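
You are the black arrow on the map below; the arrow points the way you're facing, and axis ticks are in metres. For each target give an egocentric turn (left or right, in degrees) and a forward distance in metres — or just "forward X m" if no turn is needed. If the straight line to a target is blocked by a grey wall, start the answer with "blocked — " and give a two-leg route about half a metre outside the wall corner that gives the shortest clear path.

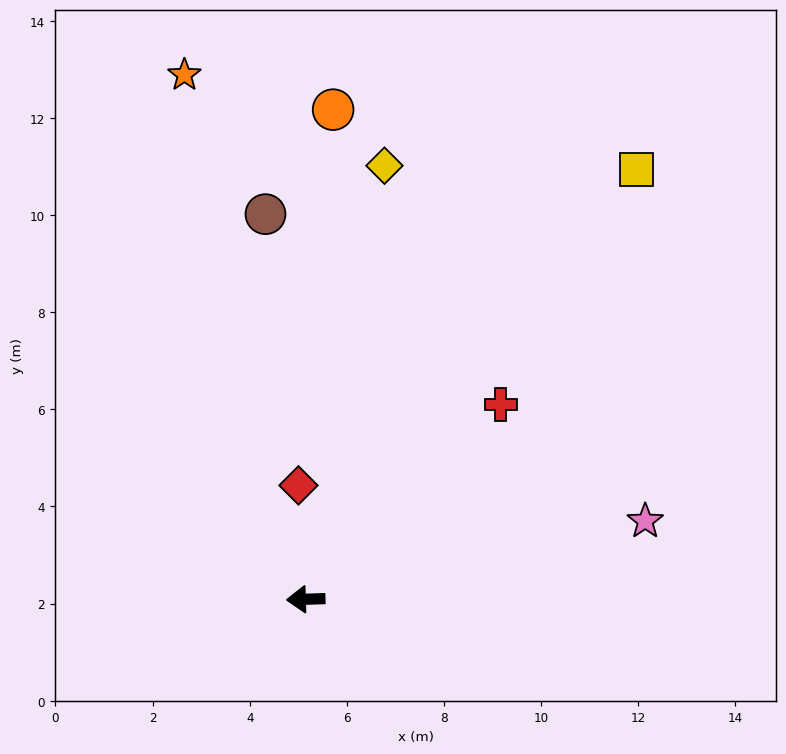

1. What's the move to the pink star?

turn right 169°, forward 7.2 m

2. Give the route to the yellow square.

turn right 129°, forward 11.2 m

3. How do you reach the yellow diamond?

turn right 102°, forward 9.1 m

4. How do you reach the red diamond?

turn right 88°, forward 2.3 m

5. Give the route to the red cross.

turn right 137°, forward 5.7 m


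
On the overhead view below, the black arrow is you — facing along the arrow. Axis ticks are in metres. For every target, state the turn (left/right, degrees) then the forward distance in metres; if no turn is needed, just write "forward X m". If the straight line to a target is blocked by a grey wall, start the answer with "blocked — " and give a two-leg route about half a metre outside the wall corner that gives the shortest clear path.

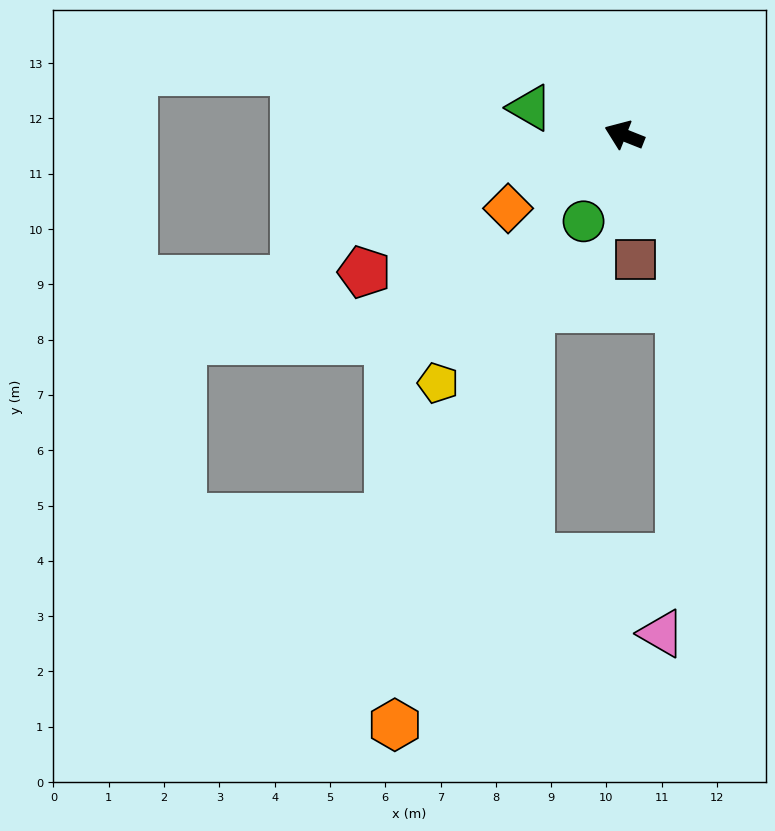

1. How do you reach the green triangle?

turn left 5°, forward 1.8 m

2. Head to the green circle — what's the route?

turn left 86°, forward 1.7 m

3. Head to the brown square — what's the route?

turn left 117°, forward 2.3 m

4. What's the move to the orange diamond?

turn left 54°, forward 2.5 m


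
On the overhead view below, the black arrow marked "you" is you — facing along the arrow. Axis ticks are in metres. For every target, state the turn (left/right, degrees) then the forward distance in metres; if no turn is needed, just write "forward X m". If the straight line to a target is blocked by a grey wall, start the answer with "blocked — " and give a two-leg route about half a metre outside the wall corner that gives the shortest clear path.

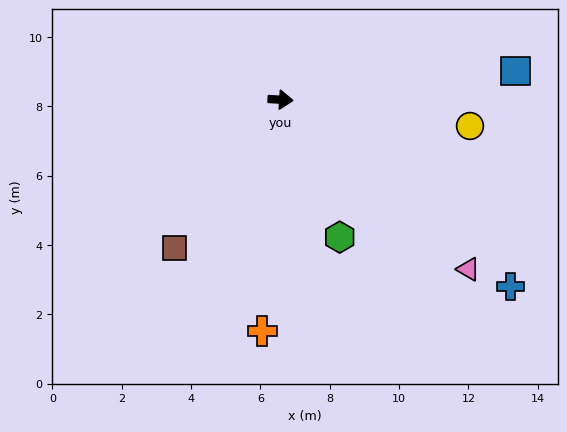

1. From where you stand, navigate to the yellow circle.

turn right 4°, forward 5.5 m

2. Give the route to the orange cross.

turn right 91°, forward 6.7 m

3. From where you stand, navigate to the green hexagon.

turn right 63°, forward 4.3 m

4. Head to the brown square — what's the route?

turn right 122°, forward 5.3 m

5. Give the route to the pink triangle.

turn right 39°, forward 7.3 m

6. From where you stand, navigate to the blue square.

turn left 10°, forward 6.8 m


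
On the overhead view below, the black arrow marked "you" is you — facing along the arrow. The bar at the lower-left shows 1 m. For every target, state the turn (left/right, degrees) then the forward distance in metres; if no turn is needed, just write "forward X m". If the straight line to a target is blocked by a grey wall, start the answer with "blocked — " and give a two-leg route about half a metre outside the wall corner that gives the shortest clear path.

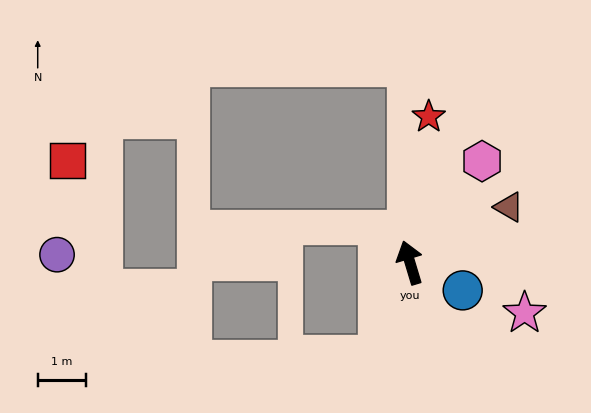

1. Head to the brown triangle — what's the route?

turn right 77°, forward 2.4 m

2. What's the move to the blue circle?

turn right 135°, forward 1.2 m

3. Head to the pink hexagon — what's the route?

turn right 52°, forward 2.6 m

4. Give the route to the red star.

turn right 24°, forward 3.1 m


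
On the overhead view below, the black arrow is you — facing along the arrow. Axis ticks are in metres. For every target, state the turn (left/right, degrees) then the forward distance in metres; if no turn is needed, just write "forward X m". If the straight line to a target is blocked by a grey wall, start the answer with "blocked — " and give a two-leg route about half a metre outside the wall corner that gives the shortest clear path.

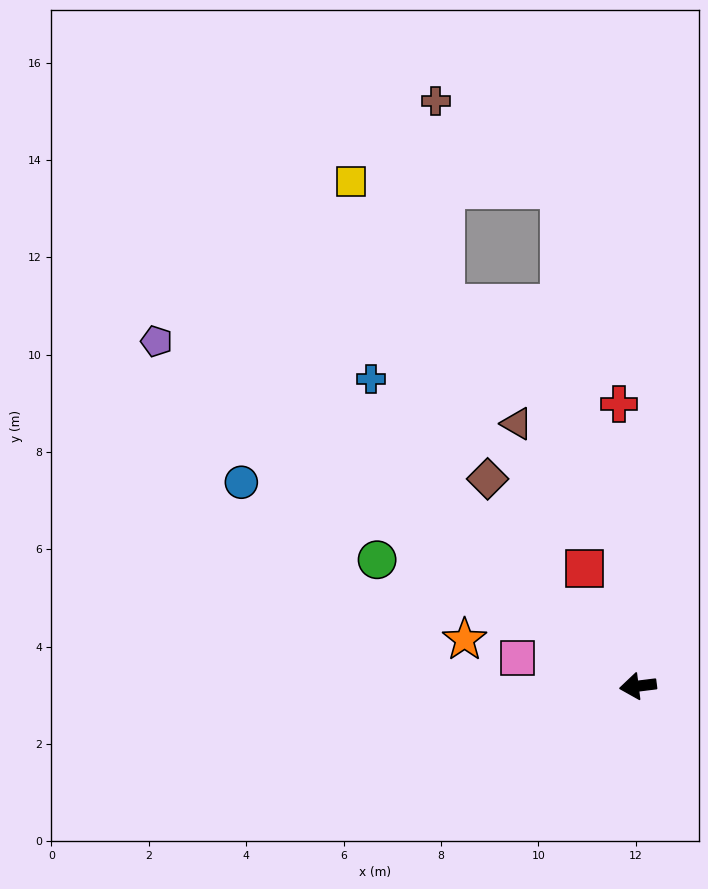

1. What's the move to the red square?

turn right 73°, forward 2.7 m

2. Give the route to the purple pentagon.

turn right 43°, forward 12.2 m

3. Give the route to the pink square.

turn right 20°, forward 2.5 m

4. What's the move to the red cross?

turn right 93°, forward 5.8 m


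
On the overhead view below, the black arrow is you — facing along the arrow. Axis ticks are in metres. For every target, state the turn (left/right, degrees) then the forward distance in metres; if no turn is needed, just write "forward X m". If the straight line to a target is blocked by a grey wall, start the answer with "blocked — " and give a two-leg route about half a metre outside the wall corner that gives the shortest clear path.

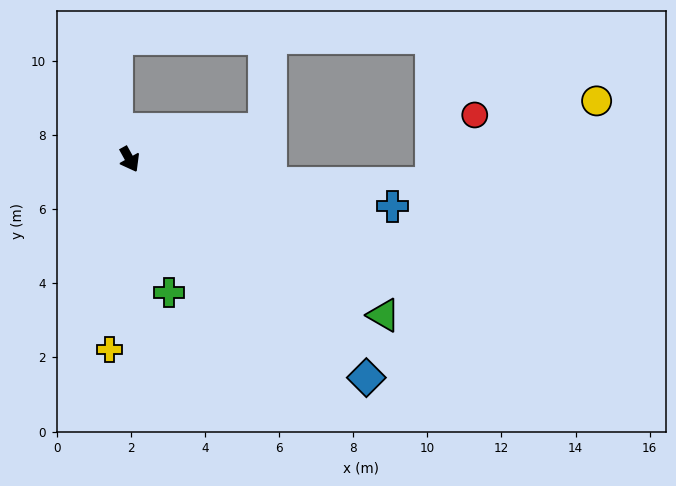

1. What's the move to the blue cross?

turn left 51°, forward 7.2 m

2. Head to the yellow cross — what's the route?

turn right 35°, forward 5.2 m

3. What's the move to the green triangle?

turn left 29°, forward 8.0 m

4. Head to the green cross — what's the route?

turn right 13°, forward 3.7 m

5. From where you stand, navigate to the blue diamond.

turn left 18°, forward 8.7 m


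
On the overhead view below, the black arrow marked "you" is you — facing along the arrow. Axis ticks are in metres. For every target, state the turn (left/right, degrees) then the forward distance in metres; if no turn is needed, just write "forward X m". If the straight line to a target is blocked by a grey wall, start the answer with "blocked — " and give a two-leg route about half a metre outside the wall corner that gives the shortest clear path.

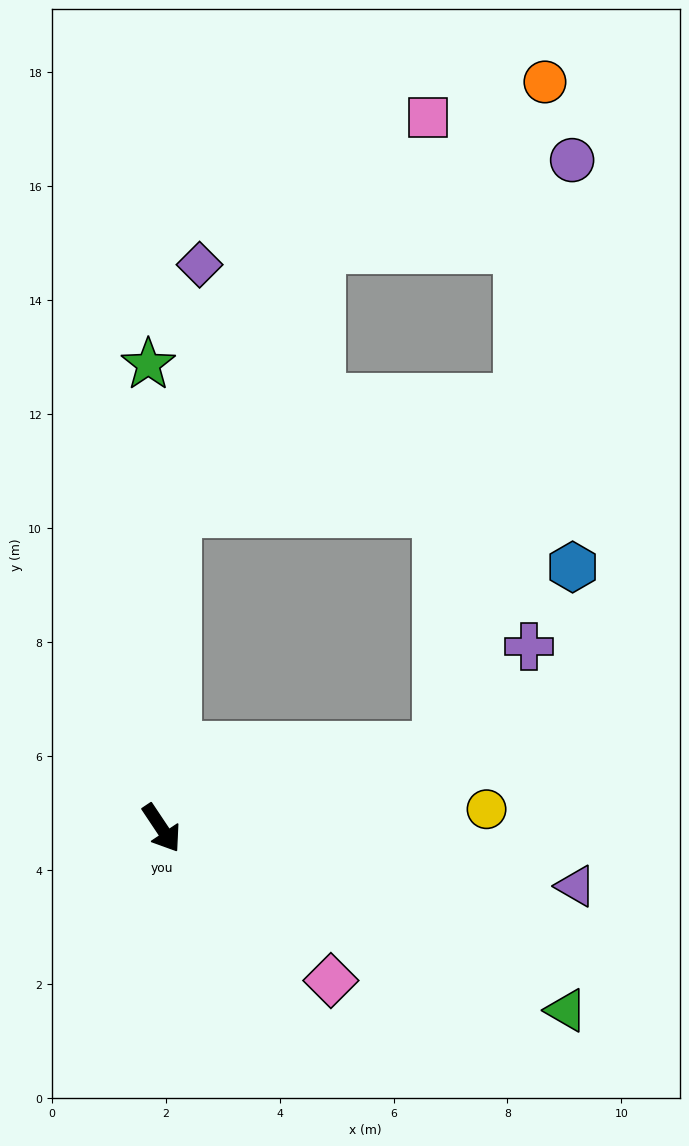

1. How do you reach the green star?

turn left 148°, forward 8.1 m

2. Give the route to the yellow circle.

turn left 60°, forward 5.7 m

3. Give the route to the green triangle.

turn left 32°, forward 7.8 m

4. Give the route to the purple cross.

blocked — turn left 73°, forward 5.0 m, then turn left 31°, forward 2.4 m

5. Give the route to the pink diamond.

turn left 14°, forward 4.0 m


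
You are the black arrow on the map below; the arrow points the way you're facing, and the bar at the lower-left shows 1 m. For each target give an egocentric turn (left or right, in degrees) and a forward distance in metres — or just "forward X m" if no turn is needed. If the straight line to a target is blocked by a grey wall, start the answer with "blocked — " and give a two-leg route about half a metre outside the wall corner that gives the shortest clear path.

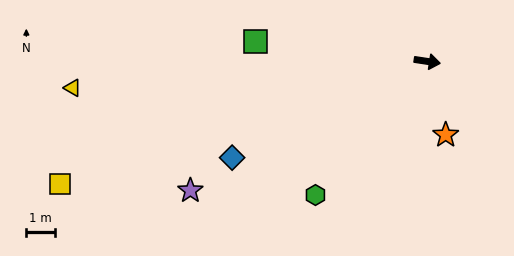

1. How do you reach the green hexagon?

turn right 121°, forward 6.2 m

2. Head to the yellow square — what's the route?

turn right 153°, forward 13.7 m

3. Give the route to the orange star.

turn right 67°, forward 2.7 m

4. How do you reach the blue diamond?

turn right 145°, forward 7.7 m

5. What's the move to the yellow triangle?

turn right 167°, forward 12.6 m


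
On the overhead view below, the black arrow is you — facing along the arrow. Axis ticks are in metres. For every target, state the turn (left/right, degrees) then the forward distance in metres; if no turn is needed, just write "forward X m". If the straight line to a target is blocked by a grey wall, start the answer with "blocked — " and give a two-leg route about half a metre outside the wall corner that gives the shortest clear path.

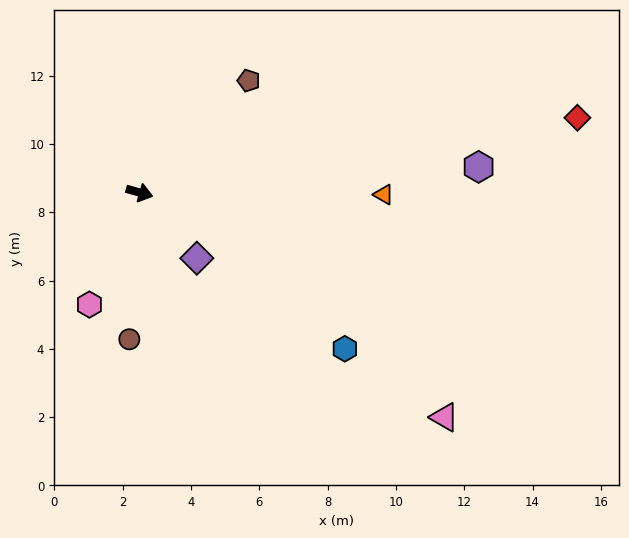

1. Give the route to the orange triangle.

turn left 15°, forward 7.2 m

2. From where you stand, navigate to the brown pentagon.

turn left 62°, forward 4.6 m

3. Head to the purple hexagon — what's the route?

turn left 20°, forward 10.0 m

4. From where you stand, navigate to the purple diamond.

turn right 33°, forward 2.6 m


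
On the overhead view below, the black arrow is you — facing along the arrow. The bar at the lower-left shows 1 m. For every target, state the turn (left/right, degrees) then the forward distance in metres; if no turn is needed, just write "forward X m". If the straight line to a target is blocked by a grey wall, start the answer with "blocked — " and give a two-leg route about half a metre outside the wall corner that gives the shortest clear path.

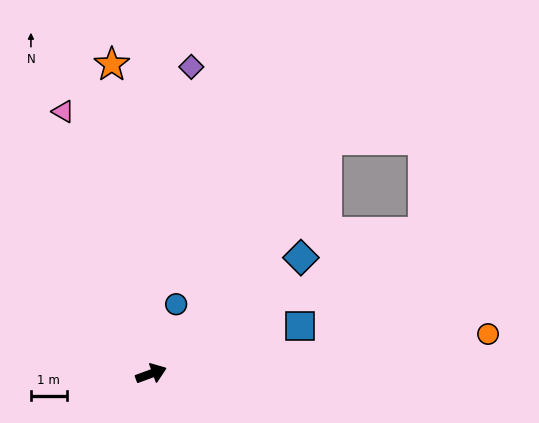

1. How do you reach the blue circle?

turn left 50°, forward 2.1 m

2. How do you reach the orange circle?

turn right 13°, forward 9.5 m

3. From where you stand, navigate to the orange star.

turn left 77°, forward 8.7 m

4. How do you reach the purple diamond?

turn left 62°, forward 8.7 m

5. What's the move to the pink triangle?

turn left 88°, forward 7.7 m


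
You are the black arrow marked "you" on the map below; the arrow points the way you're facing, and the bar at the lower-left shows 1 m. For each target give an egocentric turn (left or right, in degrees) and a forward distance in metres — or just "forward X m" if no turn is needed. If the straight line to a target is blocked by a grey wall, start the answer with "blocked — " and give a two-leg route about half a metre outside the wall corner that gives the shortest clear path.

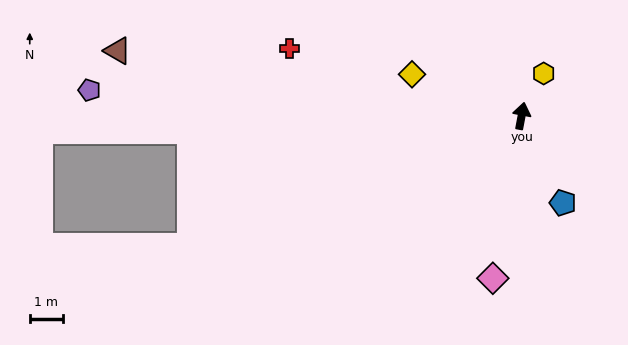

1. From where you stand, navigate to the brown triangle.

turn left 92°, forward 12.4 m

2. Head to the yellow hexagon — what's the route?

turn right 17°, forward 1.5 m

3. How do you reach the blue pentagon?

turn right 144°, forward 2.9 m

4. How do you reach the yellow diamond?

turn left 80°, forward 3.6 m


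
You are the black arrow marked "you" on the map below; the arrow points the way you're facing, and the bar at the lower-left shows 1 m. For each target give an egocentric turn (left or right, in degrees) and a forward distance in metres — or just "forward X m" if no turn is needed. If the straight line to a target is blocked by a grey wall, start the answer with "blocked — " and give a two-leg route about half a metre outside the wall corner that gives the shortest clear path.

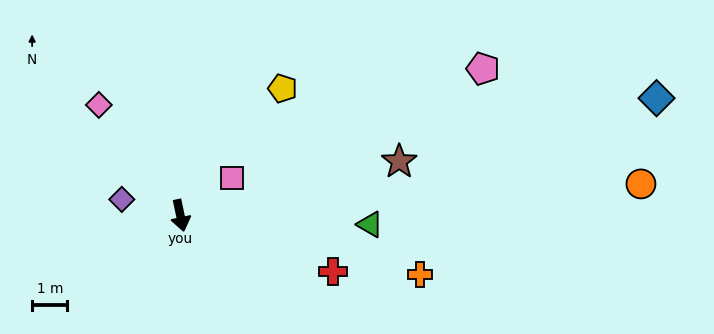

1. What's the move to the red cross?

turn left 58°, forward 4.6 m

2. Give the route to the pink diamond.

turn right 156°, forward 3.9 m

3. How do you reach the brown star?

turn left 92°, forward 6.4 m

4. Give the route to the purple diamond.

turn right 117°, forward 1.7 m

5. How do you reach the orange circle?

turn left 82°, forward 13.1 m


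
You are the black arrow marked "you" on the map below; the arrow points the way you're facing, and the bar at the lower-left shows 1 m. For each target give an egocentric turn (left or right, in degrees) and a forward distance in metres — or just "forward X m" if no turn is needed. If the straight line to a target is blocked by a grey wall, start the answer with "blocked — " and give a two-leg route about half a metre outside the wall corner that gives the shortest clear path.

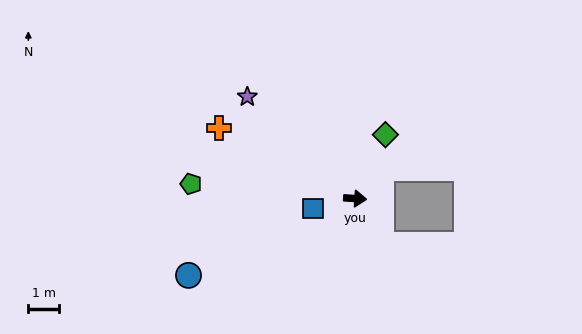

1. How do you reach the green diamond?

turn left 68°, forward 2.3 m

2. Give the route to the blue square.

turn right 163°, forward 1.4 m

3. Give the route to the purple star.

turn left 140°, forward 4.9 m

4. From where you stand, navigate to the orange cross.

turn left 156°, forward 5.0 m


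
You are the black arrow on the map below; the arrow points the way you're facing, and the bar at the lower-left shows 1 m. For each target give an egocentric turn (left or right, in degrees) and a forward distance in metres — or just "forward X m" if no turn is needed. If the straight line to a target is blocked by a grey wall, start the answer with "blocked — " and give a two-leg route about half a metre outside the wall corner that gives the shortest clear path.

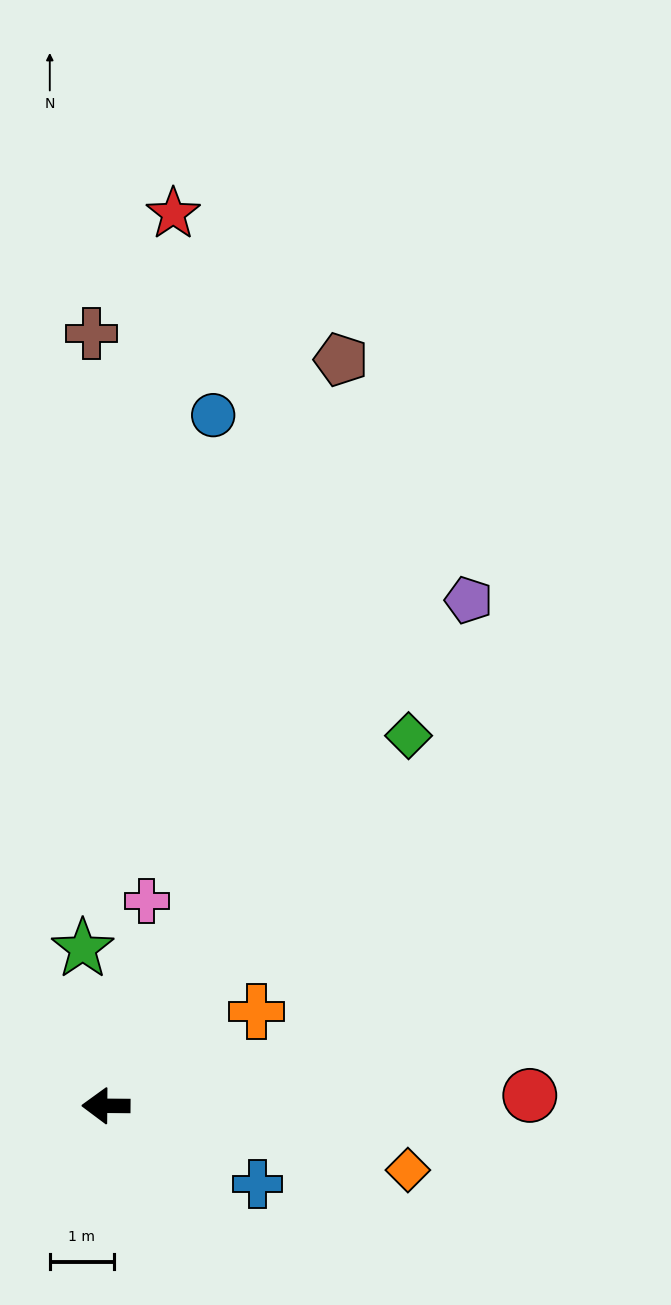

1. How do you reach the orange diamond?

turn left 168°, forward 4.8 m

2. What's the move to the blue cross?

turn left 153°, forward 2.6 m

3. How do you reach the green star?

turn right 81°, forward 2.5 m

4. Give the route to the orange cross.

turn right 148°, forward 2.8 m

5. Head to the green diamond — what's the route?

turn right 129°, forward 7.4 m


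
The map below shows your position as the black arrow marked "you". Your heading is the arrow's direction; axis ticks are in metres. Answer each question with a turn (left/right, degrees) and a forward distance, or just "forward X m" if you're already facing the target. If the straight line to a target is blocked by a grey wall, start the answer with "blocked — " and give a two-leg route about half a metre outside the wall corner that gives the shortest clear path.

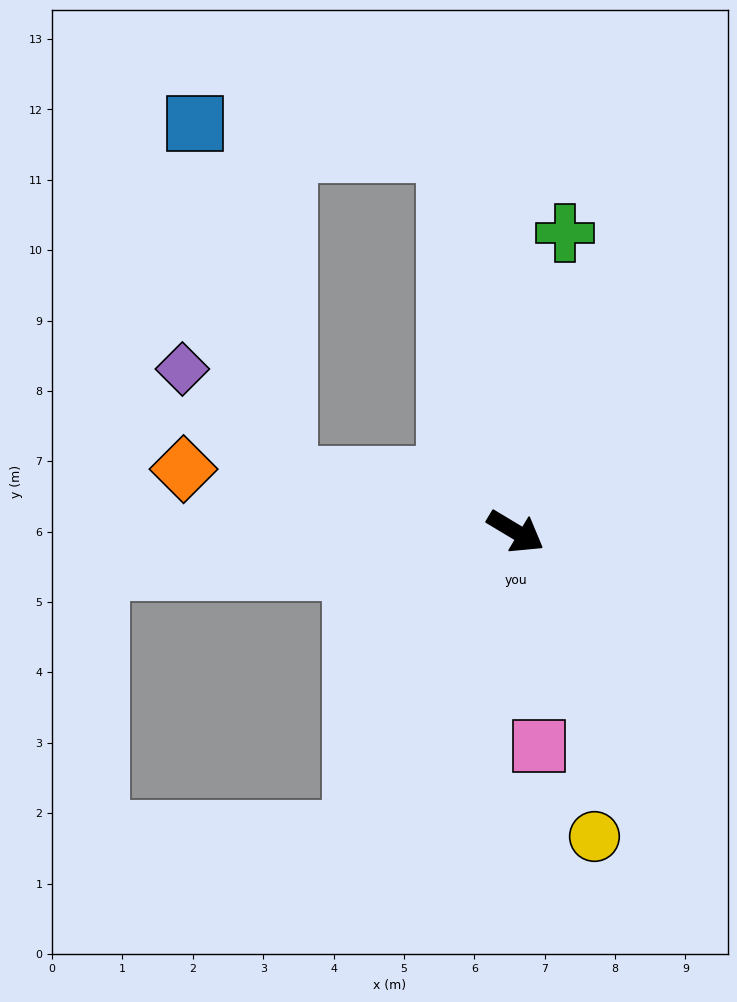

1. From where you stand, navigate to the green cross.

turn left 112°, forward 4.3 m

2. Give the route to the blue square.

blocked — turn right 163°, forward 3.3 m, then turn right 61°, forward 5.2 m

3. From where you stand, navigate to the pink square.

turn right 53°, forward 3.1 m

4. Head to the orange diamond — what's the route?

turn right 160°, forward 4.8 m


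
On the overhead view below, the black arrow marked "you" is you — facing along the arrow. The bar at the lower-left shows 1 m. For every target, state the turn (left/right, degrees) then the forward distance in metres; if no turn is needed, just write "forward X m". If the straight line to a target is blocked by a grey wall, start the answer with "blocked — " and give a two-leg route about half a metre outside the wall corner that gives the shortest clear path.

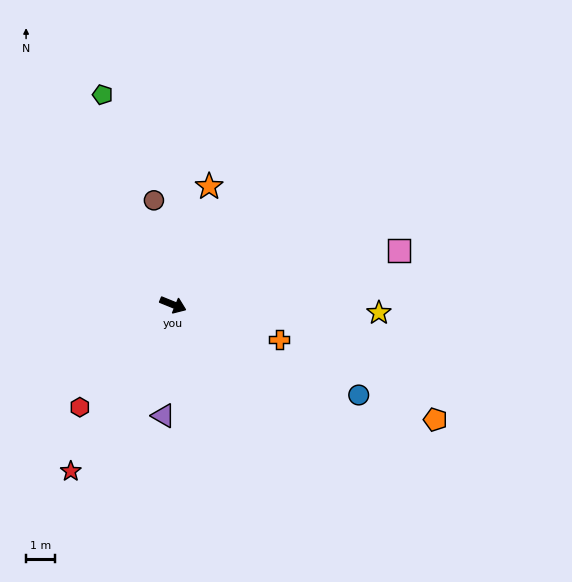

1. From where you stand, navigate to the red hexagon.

turn right 110°, forward 4.8 m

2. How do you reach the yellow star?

turn left 20°, forward 7.2 m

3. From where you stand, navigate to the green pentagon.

turn left 131°, forward 7.7 m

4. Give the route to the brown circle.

turn left 123°, forward 3.7 m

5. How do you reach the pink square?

turn left 35°, forward 8.1 m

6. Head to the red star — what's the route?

turn right 99°, forward 6.8 m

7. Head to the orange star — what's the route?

turn left 95°, forward 4.3 m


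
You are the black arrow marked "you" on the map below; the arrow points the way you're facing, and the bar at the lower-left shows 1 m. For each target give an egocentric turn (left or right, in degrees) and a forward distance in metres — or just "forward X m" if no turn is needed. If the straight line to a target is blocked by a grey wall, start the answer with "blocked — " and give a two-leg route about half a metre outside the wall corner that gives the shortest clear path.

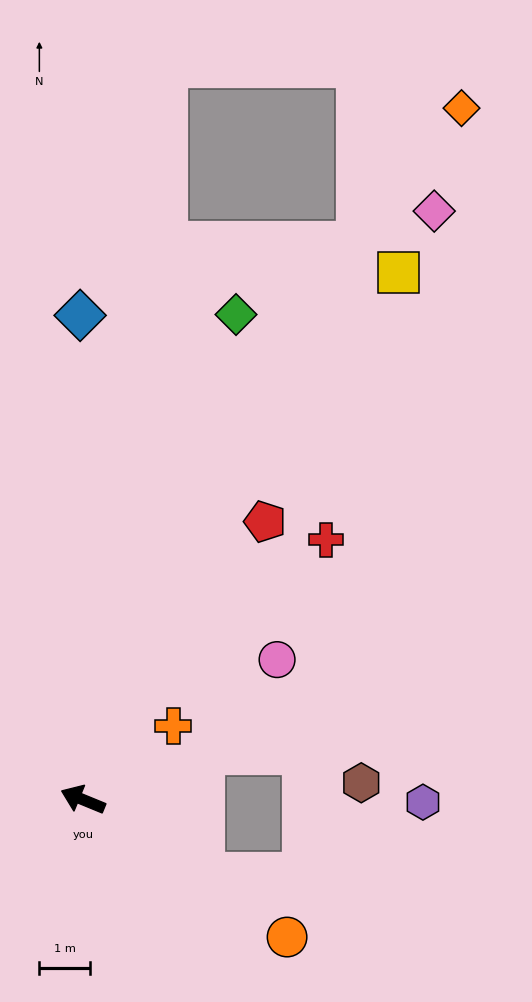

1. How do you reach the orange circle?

turn left 168°, forward 4.9 m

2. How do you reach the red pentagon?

turn right 101°, forward 6.6 m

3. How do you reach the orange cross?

turn right 118°, forward 2.3 m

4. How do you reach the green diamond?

turn right 85°, forward 10.1 m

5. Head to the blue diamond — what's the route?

turn right 67°, forward 9.6 m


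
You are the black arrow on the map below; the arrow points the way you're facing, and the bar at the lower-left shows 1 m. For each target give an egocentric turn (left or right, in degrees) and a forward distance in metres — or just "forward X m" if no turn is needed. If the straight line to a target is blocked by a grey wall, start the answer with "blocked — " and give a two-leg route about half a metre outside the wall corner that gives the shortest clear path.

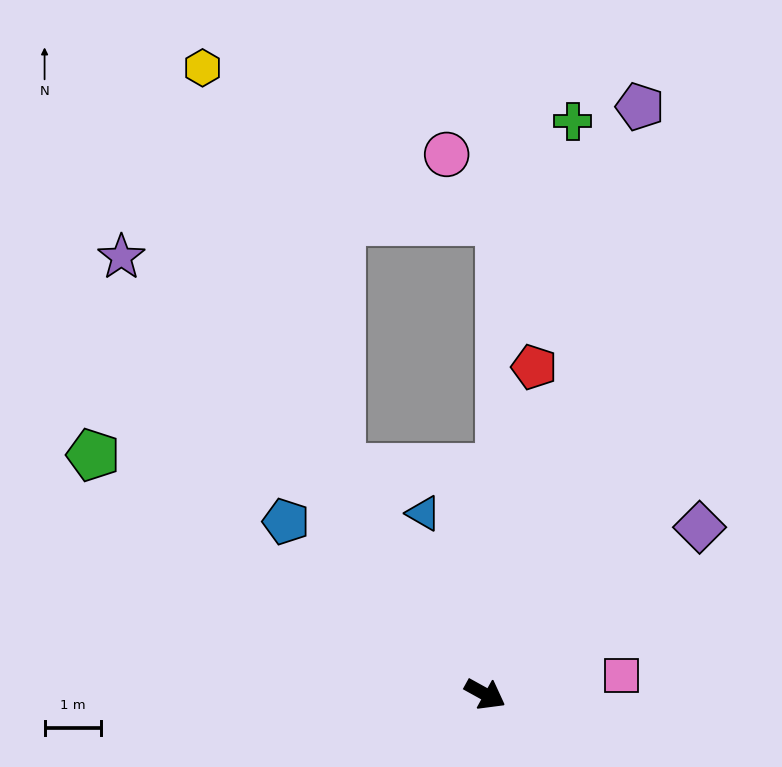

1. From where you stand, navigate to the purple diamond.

turn left 67°, forward 4.8 m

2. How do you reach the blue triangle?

turn left 138°, forward 3.4 m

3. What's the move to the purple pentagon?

turn left 104°, forward 10.7 m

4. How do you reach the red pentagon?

turn left 110°, forward 5.8 m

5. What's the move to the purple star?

turn left 159°, forward 10.1 m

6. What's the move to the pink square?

turn left 37°, forward 2.4 m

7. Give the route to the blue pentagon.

turn left 168°, forward 4.7 m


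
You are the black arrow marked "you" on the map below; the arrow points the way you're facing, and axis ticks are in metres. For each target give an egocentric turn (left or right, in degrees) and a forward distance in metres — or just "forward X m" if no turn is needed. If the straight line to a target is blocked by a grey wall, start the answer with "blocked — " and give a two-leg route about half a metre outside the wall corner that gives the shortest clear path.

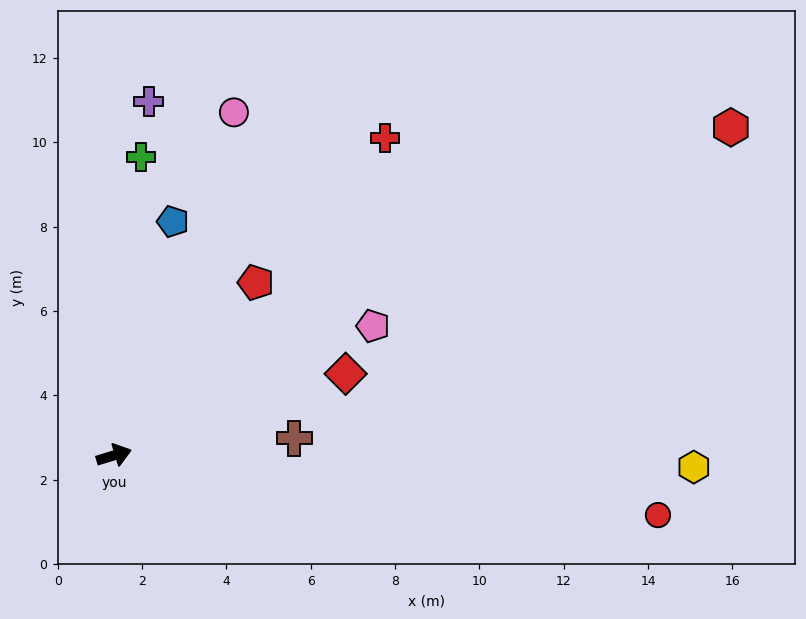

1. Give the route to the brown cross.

turn right 12°, forward 4.3 m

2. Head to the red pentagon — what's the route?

turn left 34°, forward 5.3 m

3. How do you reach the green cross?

turn left 68°, forward 7.1 m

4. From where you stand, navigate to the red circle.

turn right 23°, forward 13.0 m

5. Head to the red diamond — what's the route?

turn left 2°, forward 5.8 m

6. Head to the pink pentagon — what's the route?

turn left 10°, forward 6.9 m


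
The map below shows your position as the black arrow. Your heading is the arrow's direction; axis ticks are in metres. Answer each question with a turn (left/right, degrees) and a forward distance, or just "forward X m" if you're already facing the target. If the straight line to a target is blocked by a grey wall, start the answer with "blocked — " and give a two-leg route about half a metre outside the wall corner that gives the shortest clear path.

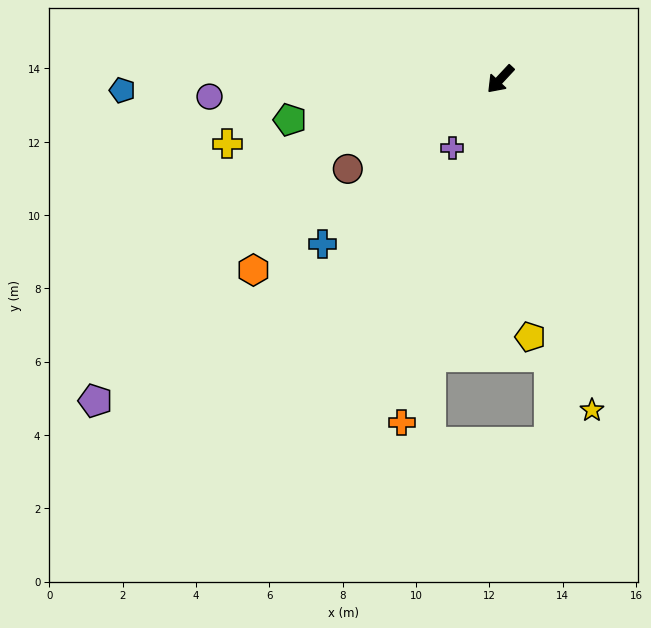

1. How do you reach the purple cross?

turn left 8°, forward 2.3 m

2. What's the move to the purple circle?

turn right 44°, forward 7.9 m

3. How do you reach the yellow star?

turn left 58°, forward 9.4 m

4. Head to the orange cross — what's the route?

turn left 27°, forward 9.7 m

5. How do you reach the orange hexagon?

turn right 9°, forward 8.5 m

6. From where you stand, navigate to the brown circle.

turn right 17°, forward 4.8 m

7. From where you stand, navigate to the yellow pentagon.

turn left 50°, forward 7.1 m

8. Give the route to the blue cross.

turn right 4°, forward 6.6 m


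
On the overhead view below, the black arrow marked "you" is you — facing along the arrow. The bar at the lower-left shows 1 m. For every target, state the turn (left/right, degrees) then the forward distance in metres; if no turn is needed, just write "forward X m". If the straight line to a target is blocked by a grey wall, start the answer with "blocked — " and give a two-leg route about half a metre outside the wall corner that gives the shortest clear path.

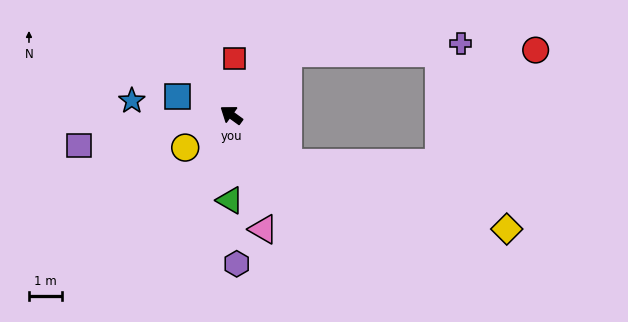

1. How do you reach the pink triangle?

turn left 142°, forward 3.6 m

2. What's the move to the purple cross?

blocked — turn right 97°, forward 2.6 m, then turn right 44°, forward 5.3 m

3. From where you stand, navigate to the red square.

turn right 58°, forward 1.7 m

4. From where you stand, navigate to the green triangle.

turn left 125°, forward 2.6 m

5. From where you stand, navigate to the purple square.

turn left 47°, forward 4.8 m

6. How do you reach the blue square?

turn left 17°, forward 1.7 m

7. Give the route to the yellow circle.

turn left 71°, forward 1.7 m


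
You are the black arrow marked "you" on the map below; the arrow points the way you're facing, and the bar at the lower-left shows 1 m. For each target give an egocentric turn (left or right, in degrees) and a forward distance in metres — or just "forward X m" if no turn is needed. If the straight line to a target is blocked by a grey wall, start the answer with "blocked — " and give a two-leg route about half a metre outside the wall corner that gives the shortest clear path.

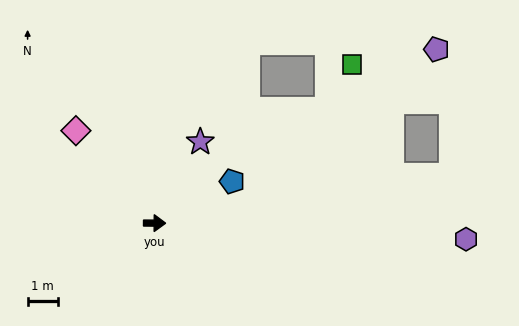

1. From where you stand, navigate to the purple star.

turn left 61°, forward 3.1 m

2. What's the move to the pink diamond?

turn left 131°, forward 4.0 m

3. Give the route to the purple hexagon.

turn right 3°, forward 10.3 m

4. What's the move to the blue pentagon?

turn left 29°, forward 2.9 m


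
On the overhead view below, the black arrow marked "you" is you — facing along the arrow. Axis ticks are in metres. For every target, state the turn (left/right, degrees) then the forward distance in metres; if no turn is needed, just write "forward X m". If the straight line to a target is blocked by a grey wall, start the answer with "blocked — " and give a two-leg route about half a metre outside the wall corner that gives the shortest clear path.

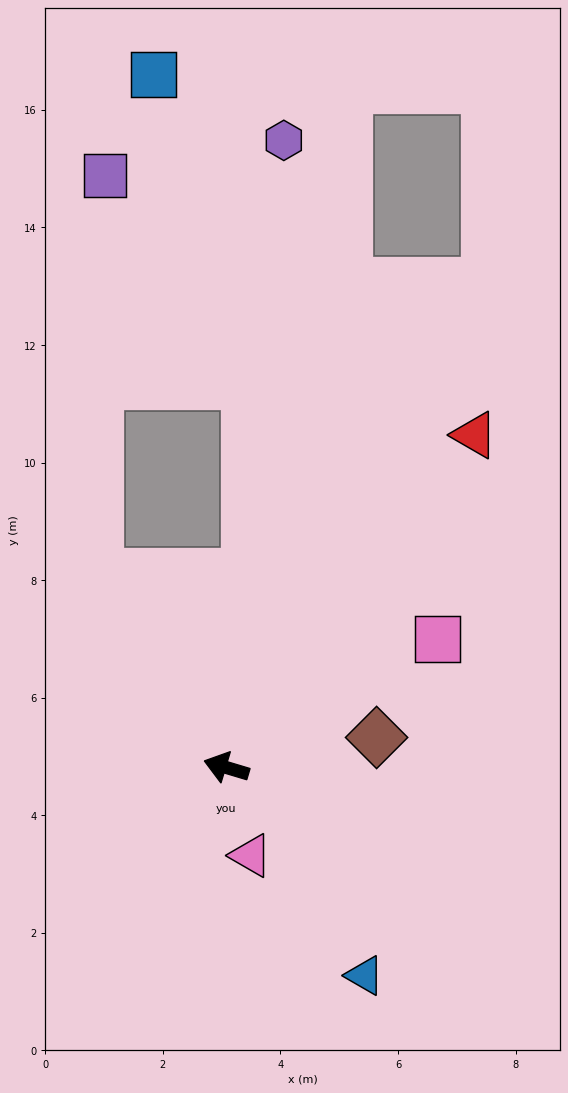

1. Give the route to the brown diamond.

turn right 152°, forward 2.6 m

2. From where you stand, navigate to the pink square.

turn right 132°, forward 4.2 m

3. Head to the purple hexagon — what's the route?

turn right 79°, forward 10.7 m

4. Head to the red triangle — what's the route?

turn right 110°, forward 7.1 m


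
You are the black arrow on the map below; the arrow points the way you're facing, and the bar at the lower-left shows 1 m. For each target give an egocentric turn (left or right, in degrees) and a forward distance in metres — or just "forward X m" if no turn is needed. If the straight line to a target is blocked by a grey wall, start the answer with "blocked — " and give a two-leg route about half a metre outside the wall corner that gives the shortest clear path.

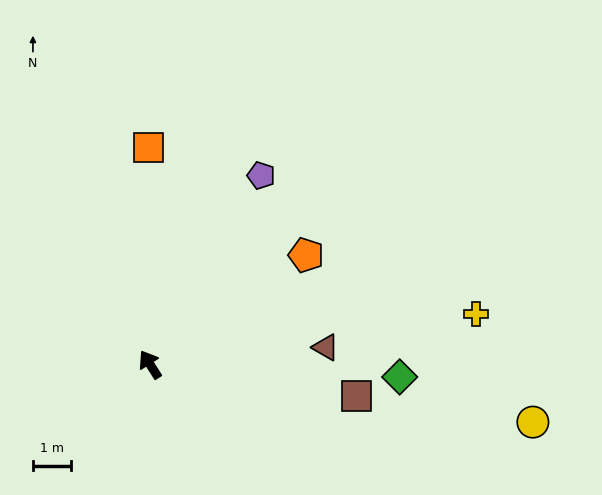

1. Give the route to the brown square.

turn right 131°, forward 5.5 m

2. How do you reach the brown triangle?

turn right 117°, forward 4.6 m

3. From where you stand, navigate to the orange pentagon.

turn right 87°, forward 5.0 m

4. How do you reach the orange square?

turn right 32°, forward 5.7 m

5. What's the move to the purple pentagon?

turn right 63°, forward 5.7 m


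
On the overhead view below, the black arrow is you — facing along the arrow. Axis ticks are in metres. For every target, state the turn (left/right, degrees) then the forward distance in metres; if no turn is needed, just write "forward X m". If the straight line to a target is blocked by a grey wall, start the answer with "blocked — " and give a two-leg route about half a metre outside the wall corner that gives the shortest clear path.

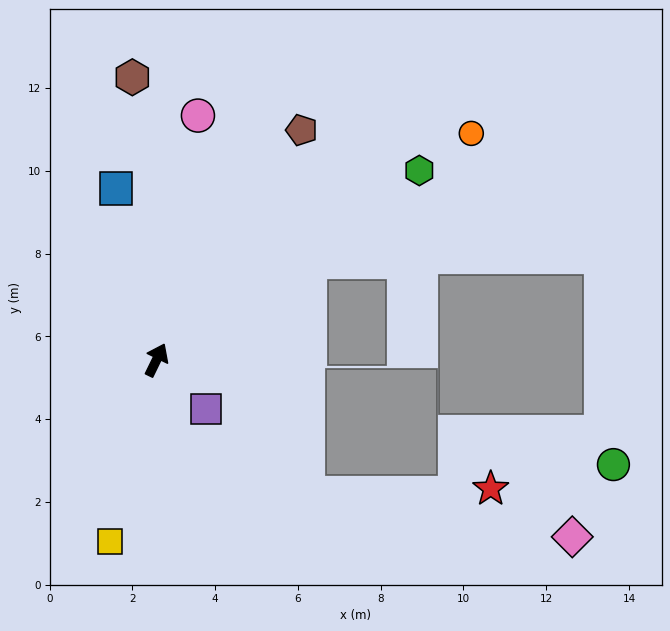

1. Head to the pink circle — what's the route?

turn left 16°, forward 6.0 m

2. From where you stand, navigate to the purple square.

turn right 109°, forward 1.7 m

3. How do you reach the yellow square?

turn right 168°, forward 4.5 m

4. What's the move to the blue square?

turn left 39°, forward 4.3 m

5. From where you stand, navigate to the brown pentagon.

turn right 6°, forward 6.6 m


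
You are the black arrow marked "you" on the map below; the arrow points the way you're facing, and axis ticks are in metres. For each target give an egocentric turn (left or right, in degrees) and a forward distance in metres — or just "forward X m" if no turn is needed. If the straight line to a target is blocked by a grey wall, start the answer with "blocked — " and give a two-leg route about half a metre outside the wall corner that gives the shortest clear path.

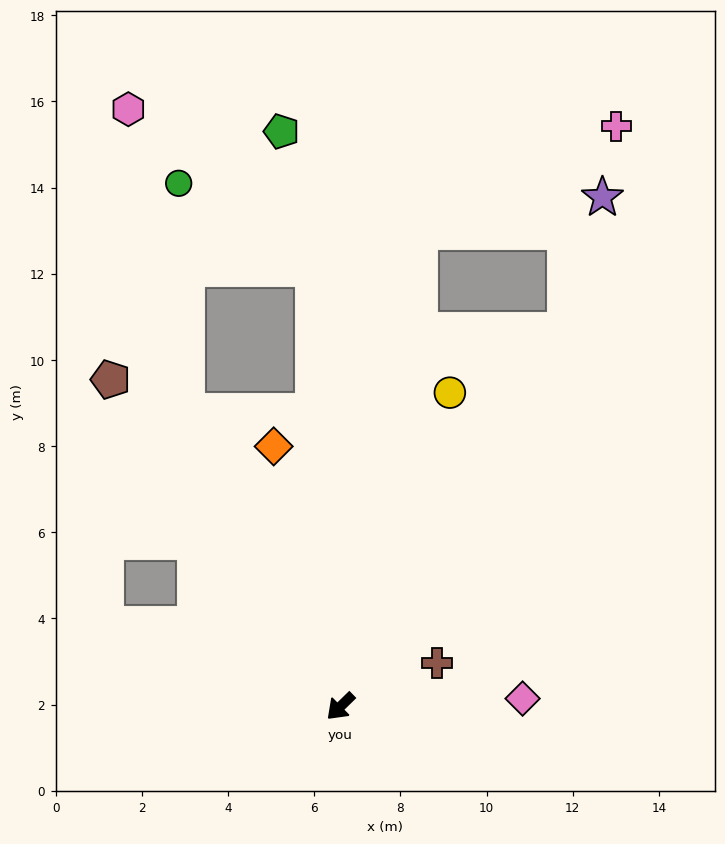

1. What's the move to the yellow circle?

turn right 153°, forward 7.7 m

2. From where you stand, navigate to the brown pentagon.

turn right 99°, forward 9.3 m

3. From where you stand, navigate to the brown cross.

turn left 160°, forward 2.5 m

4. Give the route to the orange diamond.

turn right 120°, forward 6.2 m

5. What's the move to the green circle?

blocked — turn right 107°, forward 7.7 m, then turn right 25°, forward 5.3 m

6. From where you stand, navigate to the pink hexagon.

blocked — turn right 107°, forward 7.7 m, then turn right 16°, forward 7.1 m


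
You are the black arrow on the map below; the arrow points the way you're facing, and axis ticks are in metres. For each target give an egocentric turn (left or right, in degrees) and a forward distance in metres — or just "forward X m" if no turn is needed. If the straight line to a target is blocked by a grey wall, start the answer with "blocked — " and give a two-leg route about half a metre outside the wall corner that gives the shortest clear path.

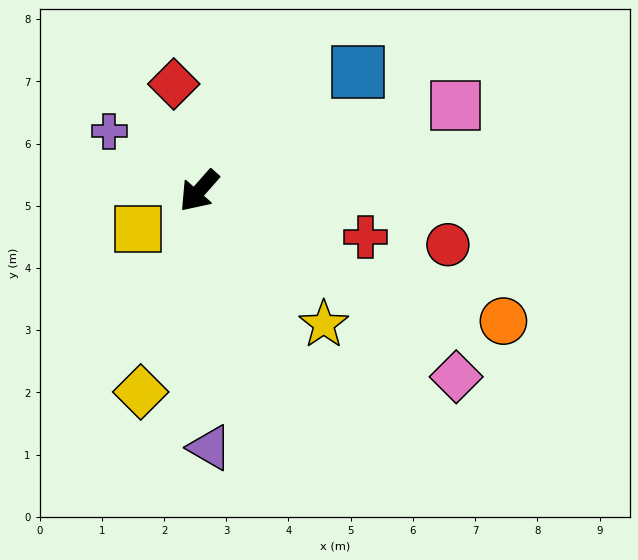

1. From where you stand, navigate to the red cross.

turn left 116°, forward 2.8 m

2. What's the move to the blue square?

turn left 168°, forward 3.2 m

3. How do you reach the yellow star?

turn left 84°, forward 2.9 m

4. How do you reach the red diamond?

turn right 125°, forward 1.8 m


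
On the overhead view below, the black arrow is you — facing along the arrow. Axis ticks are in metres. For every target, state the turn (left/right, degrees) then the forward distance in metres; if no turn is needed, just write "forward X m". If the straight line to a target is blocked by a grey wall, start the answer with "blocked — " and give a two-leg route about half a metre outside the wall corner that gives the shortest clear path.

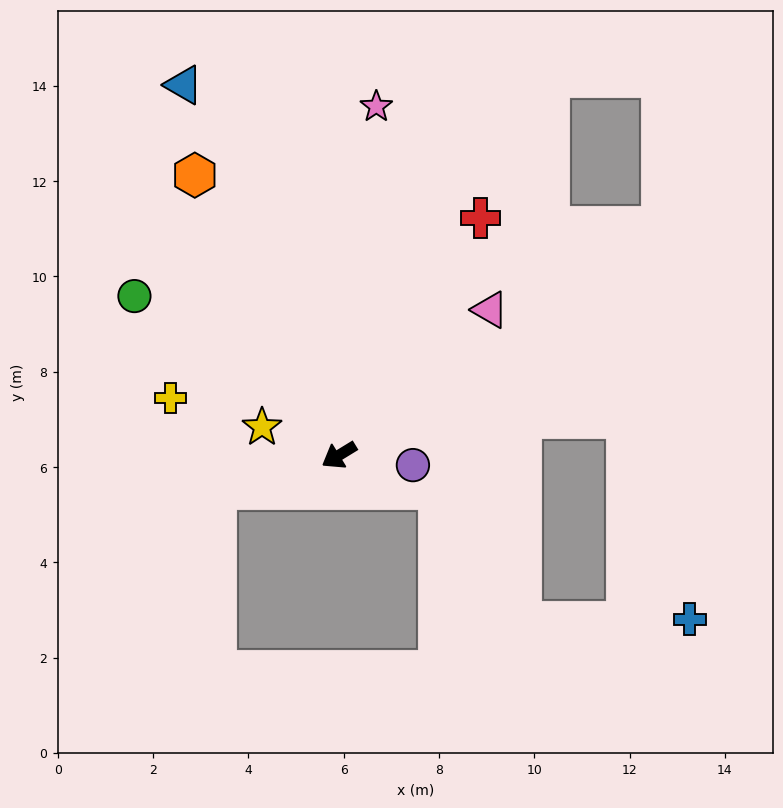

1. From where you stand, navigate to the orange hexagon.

turn right 94°, forward 6.6 m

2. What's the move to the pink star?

turn right 128°, forward 7.4 m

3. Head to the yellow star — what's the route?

turn right 51°, forward 1.7 m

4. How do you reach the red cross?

turn right 152°, forward 5.8 m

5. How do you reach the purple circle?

turn left 141°, forward 1.6 m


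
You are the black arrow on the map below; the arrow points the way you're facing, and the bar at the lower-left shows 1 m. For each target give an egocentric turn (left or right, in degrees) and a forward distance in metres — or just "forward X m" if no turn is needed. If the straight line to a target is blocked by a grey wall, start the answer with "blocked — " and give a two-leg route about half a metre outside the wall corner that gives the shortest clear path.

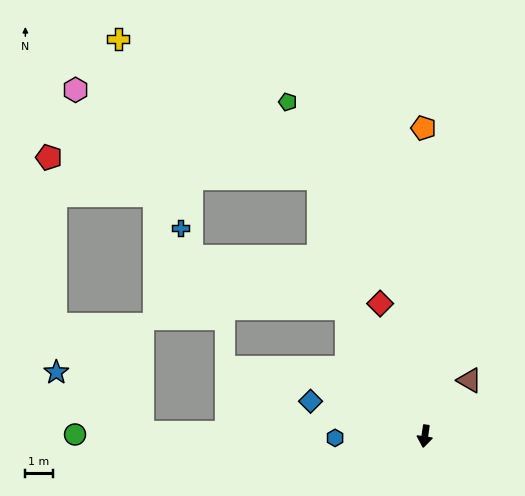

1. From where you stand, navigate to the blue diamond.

turn right 99°, forward 4.3 m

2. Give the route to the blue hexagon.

turn right 81°, forward 3.3 m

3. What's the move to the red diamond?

turn right 153°, forward 5.1 m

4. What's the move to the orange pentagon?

turn right 172°, forward 11.2 m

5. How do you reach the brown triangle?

turn left 150°, forward 2.6 m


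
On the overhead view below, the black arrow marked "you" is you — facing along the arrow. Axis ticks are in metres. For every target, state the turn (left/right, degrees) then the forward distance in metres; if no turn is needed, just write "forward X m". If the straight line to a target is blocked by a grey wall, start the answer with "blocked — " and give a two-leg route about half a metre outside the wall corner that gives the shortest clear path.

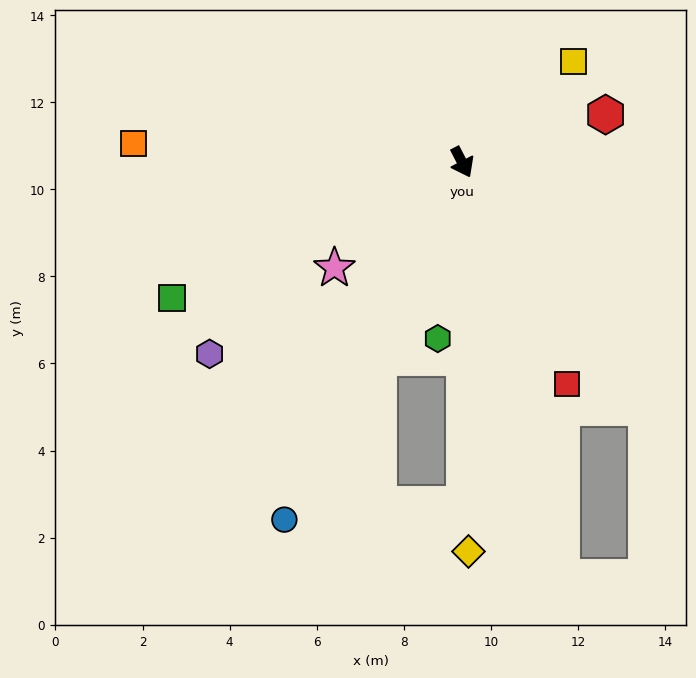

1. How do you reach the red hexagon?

turn left 81°, forward 3.5 m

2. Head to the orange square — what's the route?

turn right 121°, forward 7.6 m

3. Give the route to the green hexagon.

turn right 35°, forward 4.1 m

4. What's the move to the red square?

forward 5.6 m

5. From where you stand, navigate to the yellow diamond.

turn right 26°, forward 8.9 m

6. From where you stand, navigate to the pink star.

turn right 78°, forward 3.8 m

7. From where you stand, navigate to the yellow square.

turn left 105°, forward 3.4 m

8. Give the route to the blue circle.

turn right 54°, forward 9.2 m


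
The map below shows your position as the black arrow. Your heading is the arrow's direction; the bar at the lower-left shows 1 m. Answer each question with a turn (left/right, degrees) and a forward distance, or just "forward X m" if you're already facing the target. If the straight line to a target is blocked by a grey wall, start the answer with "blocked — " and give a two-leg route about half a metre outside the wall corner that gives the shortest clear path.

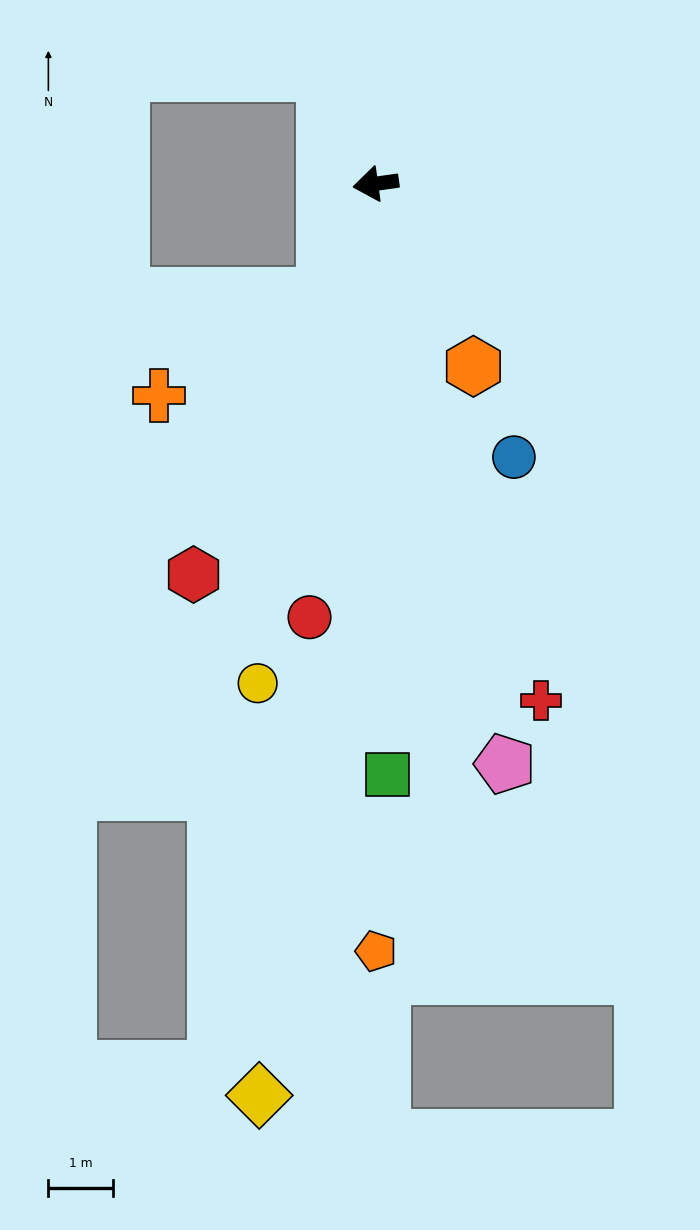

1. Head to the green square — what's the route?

turn left 83°, forward 9.2 m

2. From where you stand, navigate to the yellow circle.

turn left 69°, forward 8.0 m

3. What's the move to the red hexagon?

turn left 57°, forward 6.7 m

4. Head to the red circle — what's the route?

turn left 73°, forward 6.8 m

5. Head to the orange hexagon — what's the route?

turn left 110°, forward 3.2 m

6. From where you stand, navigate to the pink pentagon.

turn left 95°, forward 9.2 m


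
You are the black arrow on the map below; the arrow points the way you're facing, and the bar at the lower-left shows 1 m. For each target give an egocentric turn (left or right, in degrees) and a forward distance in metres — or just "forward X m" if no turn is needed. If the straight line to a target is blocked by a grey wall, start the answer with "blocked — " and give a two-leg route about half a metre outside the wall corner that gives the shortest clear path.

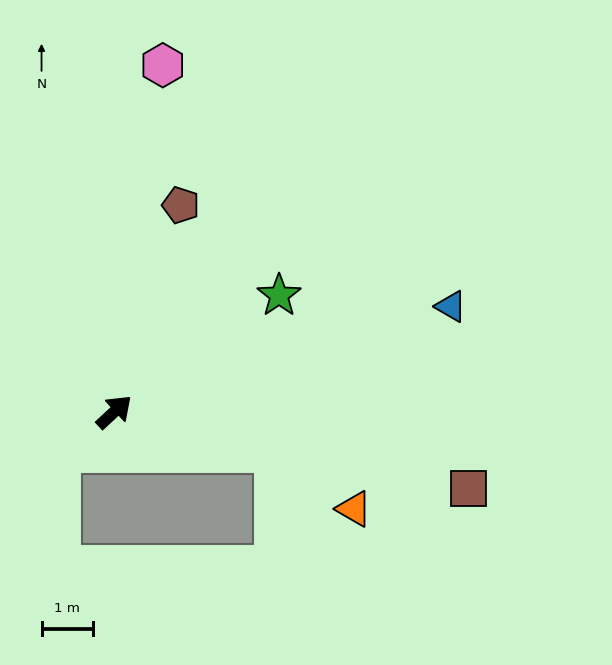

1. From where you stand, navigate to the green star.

turn right 8°, forward 3.9 m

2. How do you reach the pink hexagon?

turn left 39°, forward 6.8 m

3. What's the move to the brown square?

turn right 55°, forward 7.1 m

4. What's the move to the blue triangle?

turn right 25°, forward 6.9 m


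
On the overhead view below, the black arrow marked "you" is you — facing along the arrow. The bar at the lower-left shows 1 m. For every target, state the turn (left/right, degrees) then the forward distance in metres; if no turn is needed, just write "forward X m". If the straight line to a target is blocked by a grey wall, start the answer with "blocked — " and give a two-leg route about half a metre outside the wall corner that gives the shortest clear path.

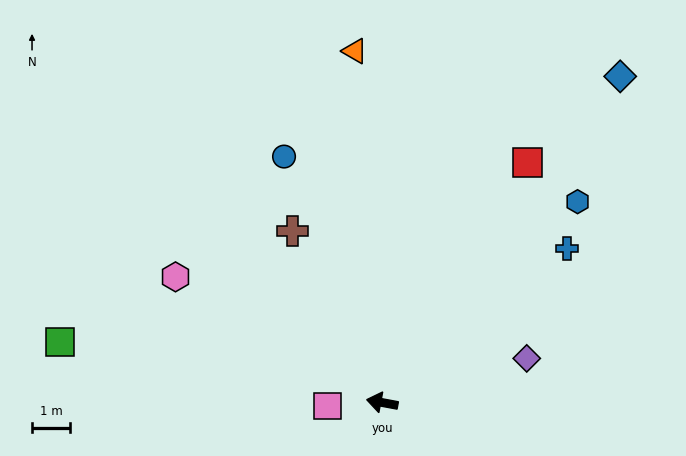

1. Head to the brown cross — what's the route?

turn right 52°, forward 5.1 m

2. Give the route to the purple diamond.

turn right 152°, forward 4.0 m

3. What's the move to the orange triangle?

turn right 75°, forward 9.3 m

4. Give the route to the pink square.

turn left 14°, forward 1.5 m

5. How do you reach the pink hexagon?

turn right 21°, forward 6.4 m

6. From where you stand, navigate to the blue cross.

turn right 130°, forward 6.4 m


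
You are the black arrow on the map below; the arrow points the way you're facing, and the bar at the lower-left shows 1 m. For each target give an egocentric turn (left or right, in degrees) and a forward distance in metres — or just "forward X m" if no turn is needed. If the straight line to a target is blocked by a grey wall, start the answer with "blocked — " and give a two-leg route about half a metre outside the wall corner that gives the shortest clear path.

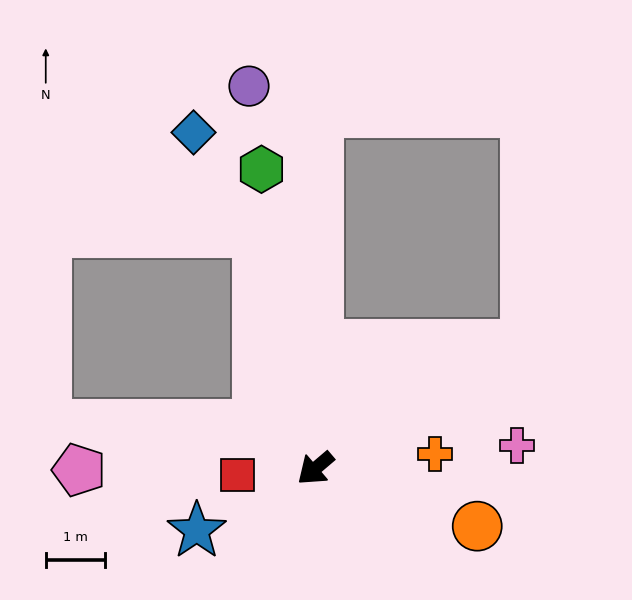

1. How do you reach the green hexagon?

turn right 120°, forward 5.2 m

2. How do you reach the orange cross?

turn left 147°, forward 2.0 m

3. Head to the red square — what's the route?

turn right 35°, forward 1.3 m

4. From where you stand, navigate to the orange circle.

turn left 120°, forward 2.9 m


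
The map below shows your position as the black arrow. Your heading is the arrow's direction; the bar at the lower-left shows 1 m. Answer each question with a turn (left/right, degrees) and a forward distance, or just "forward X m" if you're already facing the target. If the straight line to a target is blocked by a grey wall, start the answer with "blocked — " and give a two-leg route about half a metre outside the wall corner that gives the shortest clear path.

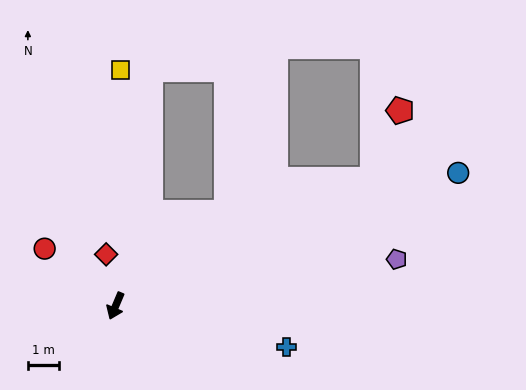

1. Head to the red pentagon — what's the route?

blocked — turn left 139°, forward 9.3 m, then turn left 43°, forward 2.4 m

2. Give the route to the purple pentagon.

turn left 122°, forward 9.3 m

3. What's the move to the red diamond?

turn right 147°, forward 1.7 m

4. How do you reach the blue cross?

turn left 99°, forward 5.7 m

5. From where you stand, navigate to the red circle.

turn right 106°, forward 3.0 m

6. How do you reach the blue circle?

turn left 134°, forward 12.0 m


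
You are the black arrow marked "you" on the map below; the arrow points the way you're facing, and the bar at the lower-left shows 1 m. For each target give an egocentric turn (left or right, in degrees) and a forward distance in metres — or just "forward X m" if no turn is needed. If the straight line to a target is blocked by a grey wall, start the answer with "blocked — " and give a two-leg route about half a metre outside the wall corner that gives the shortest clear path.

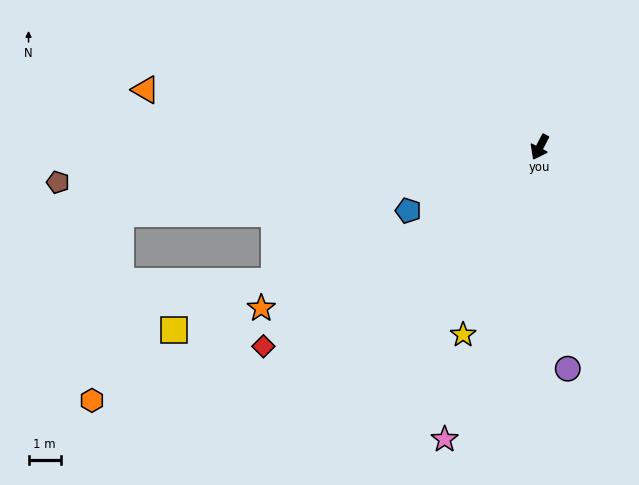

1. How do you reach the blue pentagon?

turn right 37°, forward 4.5 m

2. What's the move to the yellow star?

turn left 5°, forward 6.3 m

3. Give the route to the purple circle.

turn left 35°, forward 7.0 m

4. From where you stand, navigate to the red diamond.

turn right 27°, forward 10.6 m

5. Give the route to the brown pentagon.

turn right 58°, forward 15.0 m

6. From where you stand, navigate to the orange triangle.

turn right 71°, forward 12.4 m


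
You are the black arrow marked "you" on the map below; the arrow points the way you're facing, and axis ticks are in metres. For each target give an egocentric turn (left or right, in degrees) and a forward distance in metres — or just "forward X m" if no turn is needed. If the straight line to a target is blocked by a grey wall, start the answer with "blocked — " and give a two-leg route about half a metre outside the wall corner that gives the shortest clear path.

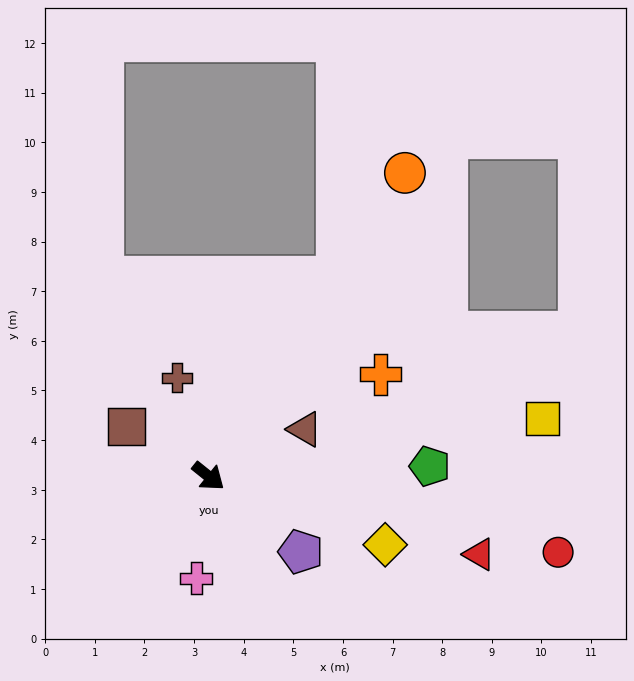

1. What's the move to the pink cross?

turn right 58°, forward 2.1 m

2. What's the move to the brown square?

turn right 172°, forward 1.9 m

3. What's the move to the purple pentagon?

forward 2.4 m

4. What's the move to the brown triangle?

turn left 65°, forward 2.2 m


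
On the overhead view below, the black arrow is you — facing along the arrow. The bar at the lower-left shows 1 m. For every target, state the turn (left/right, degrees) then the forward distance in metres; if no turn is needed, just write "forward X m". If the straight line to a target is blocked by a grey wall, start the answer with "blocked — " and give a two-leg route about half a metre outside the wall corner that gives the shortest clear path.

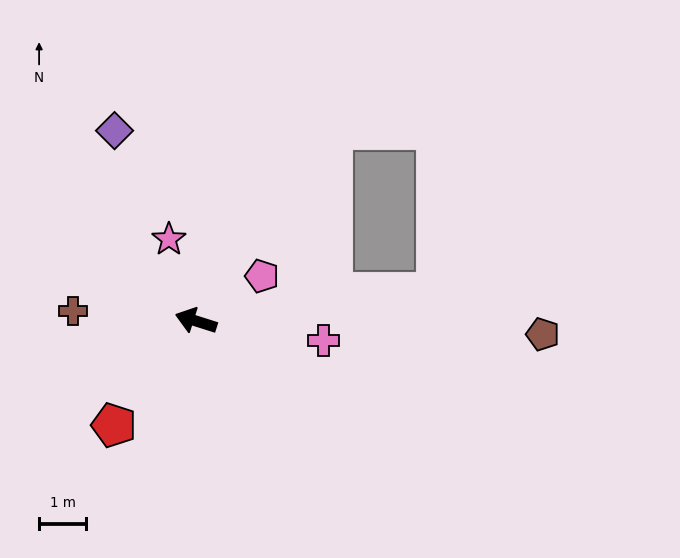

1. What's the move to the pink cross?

turn right 171°, forward 2.7 m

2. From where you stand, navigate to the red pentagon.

turn left 69°, forward 2.8 m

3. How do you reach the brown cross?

turn left 13°, forward 2.6 m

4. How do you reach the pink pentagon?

turn right 128°, forward 1.7 m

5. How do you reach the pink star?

turn right 54°, forward 1.8 m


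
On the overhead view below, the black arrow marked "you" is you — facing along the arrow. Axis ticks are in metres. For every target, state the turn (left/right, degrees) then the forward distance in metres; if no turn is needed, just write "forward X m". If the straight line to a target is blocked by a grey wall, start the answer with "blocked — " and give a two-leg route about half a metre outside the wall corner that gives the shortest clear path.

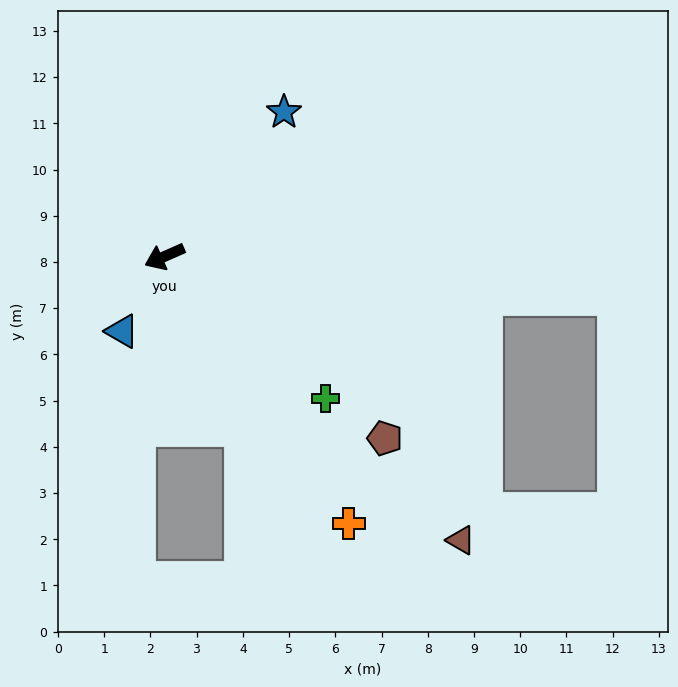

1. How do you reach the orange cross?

turn left 101°, forward 7.0 m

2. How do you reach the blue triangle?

turn left 37°, forward 1.9 m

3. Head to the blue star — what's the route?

turn right 153°, forward 4.1 m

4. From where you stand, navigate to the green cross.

turn left 115°, forward 4.6 m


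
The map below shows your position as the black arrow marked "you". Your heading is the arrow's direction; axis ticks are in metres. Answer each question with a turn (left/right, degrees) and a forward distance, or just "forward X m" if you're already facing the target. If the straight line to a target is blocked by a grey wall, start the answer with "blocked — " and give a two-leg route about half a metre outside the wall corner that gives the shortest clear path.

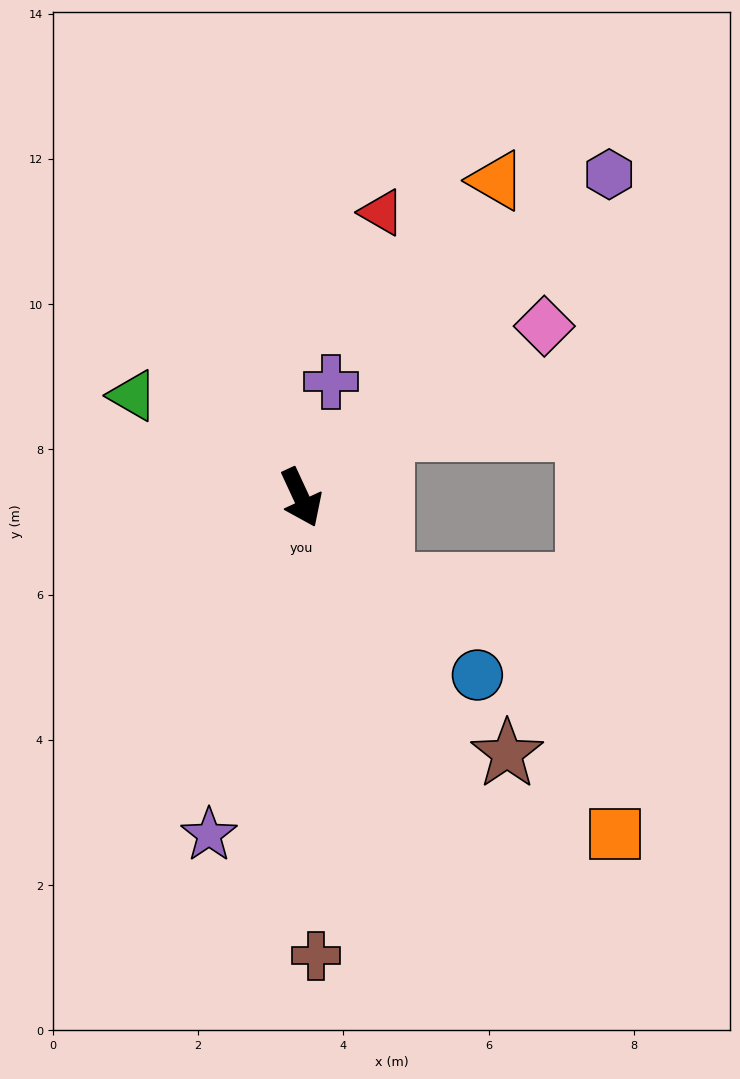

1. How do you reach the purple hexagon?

turn left 112°, forward 6.1 m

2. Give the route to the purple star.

turn right 40°, forward 4.8 m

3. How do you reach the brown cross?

turn right 23°, forward 6.3 m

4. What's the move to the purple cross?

turn left 141°, forward 1.6 m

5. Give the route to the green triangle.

turn right 146°, forward 2.7 m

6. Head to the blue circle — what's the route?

turn left 20°, forward 3.4 m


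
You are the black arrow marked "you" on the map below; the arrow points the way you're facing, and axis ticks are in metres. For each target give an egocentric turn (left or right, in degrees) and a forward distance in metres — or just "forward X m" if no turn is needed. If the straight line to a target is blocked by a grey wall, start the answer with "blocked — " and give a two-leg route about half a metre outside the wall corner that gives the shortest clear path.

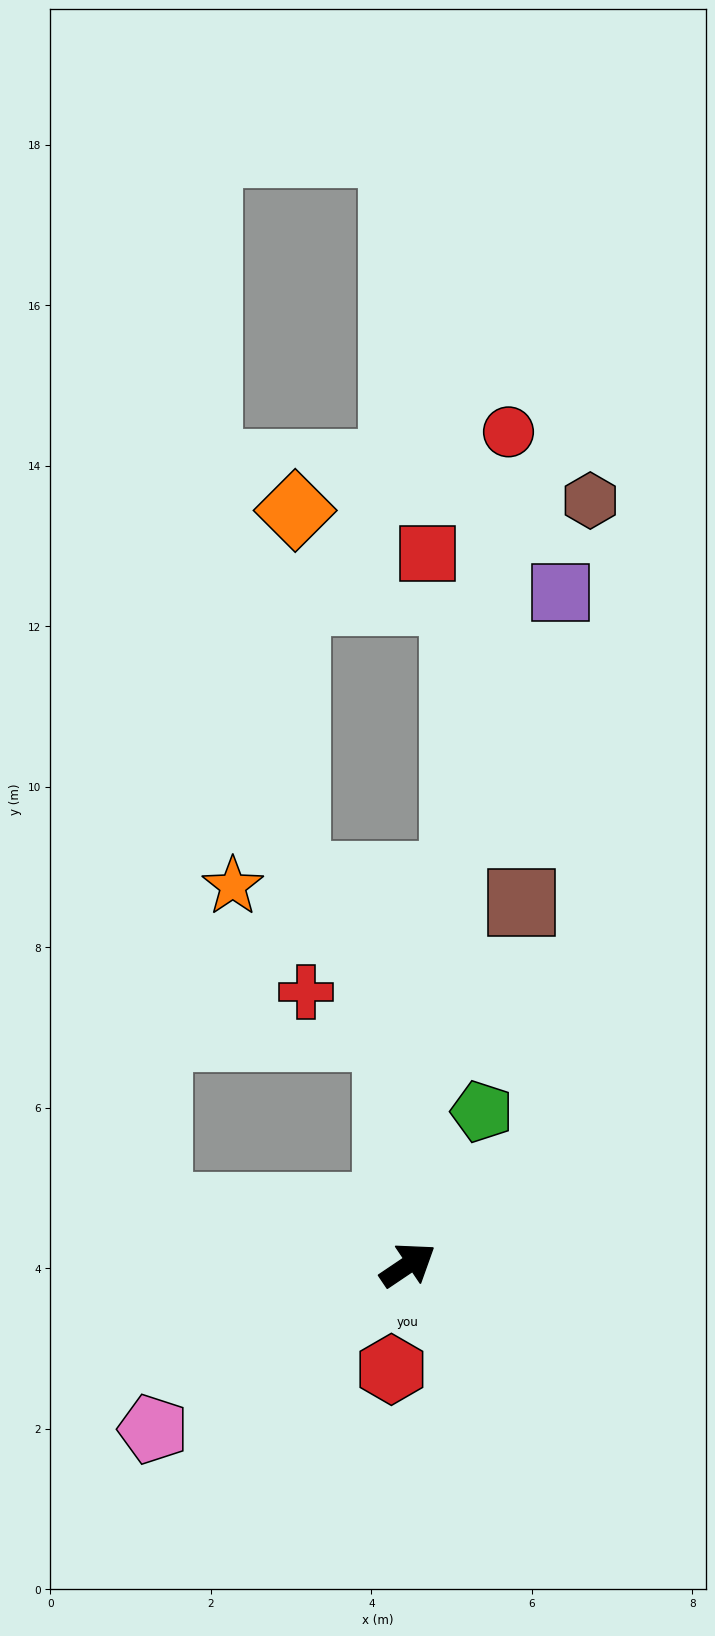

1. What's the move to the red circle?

turn left 49°, forward 10.5 m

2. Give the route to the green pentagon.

turn left 30°, forward 2.1 m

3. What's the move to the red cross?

blocked — turn left 61°, forward 2.9 m, then turn left 57°, forward 1.2 m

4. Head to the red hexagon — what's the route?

turn right 133°, forward 1.3 m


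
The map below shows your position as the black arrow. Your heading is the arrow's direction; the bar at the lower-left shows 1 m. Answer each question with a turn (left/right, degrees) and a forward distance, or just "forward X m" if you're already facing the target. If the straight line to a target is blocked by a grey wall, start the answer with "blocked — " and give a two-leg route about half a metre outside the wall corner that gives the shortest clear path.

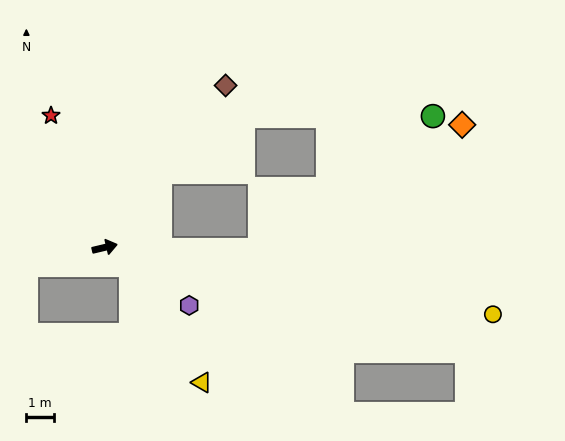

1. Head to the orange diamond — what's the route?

blocked — turn right 14°, forward 5.6 m, then turn left 32°, forward 8.6 m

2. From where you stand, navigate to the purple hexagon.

turn right 48°, forward 3.7 m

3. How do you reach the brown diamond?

turn left 40°, forward 7.3 m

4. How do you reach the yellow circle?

turn right 23°, forward 14.3 m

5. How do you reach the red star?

turn left 99°, forward 5.2 m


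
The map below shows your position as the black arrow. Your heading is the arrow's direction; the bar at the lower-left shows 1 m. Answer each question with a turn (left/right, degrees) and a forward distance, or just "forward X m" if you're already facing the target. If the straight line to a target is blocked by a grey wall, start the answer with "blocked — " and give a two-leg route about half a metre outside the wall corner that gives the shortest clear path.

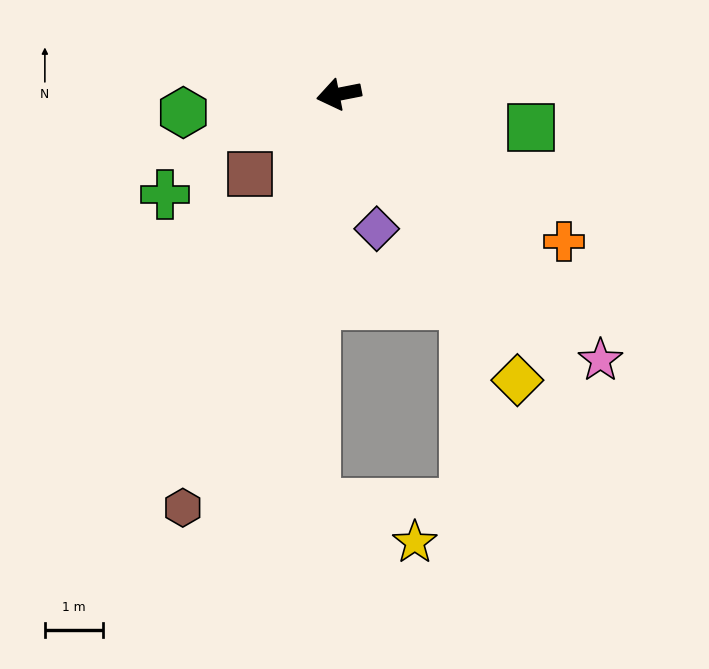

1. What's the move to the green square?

turn left 159°, forward 3.3 m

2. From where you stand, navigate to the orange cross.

turn left 136°, forward 4.6 m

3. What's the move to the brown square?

turn left 30°, forward 2.0 m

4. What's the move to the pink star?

turn left 123°, forward 6.4 m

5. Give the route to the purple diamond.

turn left 95°, forward 2.4 m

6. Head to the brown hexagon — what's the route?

turn left 58°, forward 7.6 m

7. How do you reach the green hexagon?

turn right 4°, forward 2.7 m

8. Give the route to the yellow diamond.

turn left 111°, forward 5.8 m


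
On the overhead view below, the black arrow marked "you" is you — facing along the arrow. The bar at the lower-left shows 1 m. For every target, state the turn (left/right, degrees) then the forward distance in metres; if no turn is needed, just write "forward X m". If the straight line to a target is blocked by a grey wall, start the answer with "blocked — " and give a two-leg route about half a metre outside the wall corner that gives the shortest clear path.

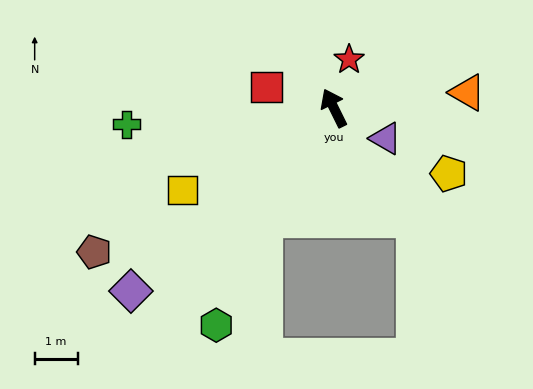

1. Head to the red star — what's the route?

turn right 44°, forward 1.2 m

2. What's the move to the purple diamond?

turn left 106°, forward 6.4 m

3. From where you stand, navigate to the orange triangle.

turn right 110°, forward 3.1 m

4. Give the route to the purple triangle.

turn right 147°, forward 1.4 m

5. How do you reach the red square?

turn left 47°, forward 1.6 m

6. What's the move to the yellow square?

turn left 92°, forward 4.0 m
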